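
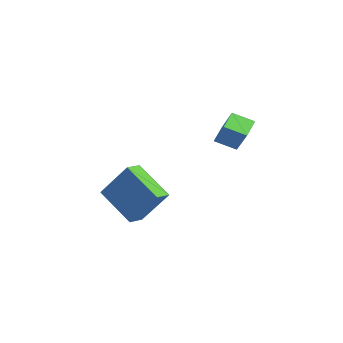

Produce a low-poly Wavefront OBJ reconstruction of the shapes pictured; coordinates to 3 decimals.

v 0.443 -0.705 -3.69
v -0.968 -1.703 -2.395
v 1.26 0.31 -2.018
v -0.151 -0.688 -0.723
v 0.991 -1.332 -3.577
v -0.42 -2.33 -2.282
v 1.808 -0.317 -1.905
v 0.397 -1.315 -0.61
v 3.429 1.707 1.704
v 2.708 2.218 2.212
v 3.749 2.586 1.273
v 3.028 3.098 1.781
v 4.312 1.902 2.759
v 3.591 2.414 3.267
v 4.632 2.782 2.328
v 3.911 3.293 2.836
f 2 4 1
f 5 2 1
f 1 4 3
f 3 5 1
f 2 8 4
f 6 2 5
f 6 8 2
f 4 8 3
f 7 5 3
f 3 8 7
f 7 6 5
f 8 6 7
f 10 12 9
f 13 10 9
f 9 12 11
f 11 13 9
f 10 16 12
f 14 10 13
f 14 16 10
f 12 16 11
f 15 13 11
f 11 16 15
f 15 14 13
f 16 14 15



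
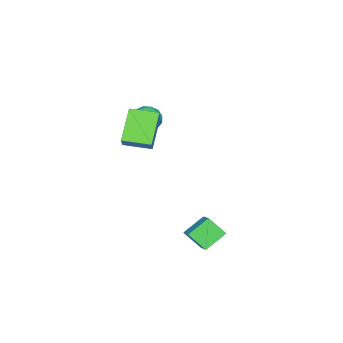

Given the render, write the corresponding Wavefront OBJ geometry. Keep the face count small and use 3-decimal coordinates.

v -4.028 -2.209 -0.303
v -3.477 -2.066 0.316
v -4.303 -3.434 0.224
v -3.752 -3.291 0.843
v -4.471 -2.855 0.81
v -4.301 -2.098 0.485
v -3.479 -3.402 0.055
v -3.309 -2.645 -0.27
v -3.138 -2.803 0.538
v -3.751 -2.465 1.005
v -4.029 -3.035 -0.465
v -4.642 -2.697 0.002
v -3.729 -2.03 -0.04
v -4.051 -3.47 0.58
v -4.474 -3.214 0.56
v -4.15 -3.13 0.924
v -4.213 -2.049 0.059
v -3.889 -1.965 0.424
v -4.473 -2.428 0.714
v -3.891 -3.535 0.116
v -3.567 -3.451 0.481
v -3.63 -2.37 -0.384
v -3.306 -2.286 -0.02
v -3.307 -3.072 -0.174
v -3.206 -2.379 0.455
v -3.367 -3.099 0.764
v -3.207 -3.165 0.301
v -3.107 -2.72 0.11
v -3.566 -2.181 0.729
v -3.727 -2.901 1.039
v -4.15 -2.644 1.019
v -4.05 -2.199 0.828
v -3.366 -2.614 0.859
v -4.053 -2.599 -0.499
v -4.214 -3.319 -0.189
v -3.73 -3.301 -0.288
v -3.63 -2.856 -0.479
v -4.413 -2.401 -0.224
v -4.574 -3.121 0.085
v -4.673 -2.78 0.43
v -4.573 -2.335 0.239
v -4.414 -2.886 -0.319
v 0.842 2.334 -3.327
v -0.174 2.812 -2.632
v 0.706 3.214 -4.131
v -0.309 3.692 -3.436
v 1.709 3.128 -2.604
v 0.694 3.606 -1.909
v 1.574 4.008 -3.408
v 0.558 4.486 -2.713
v -1.911 -2.399 1.855
v -1.248 -2.02 2.66
v -2.489 -1.056 1.7
v -1.825 -0.677 2.505
v -0.535 -1.963 0.515
v 0.129 -1.584 1.32
v -1.112 -0.62 0.36
v -0.449 -0.241 1.165
f 1 38 17
f 38 12 41
f 17 41 6
f 38 41 17
f 1 17 13
f 17 6 18
f 13 18 2
f 17 18 13
f 1 13 22
f 13 2 23
f 22 23 8
f 13 23 22
f 1 22 34
f 22 8 37
f 34 37 11
f 22 37 34
f 1 34 38
f 34 11 42
f 38 42 12
f 34 42 38
f 2 18 29
f 18 6 32
f 29 32 10
f 18 32 29
f 6 41 19
f 41 12 40
f 19 40 5
f 41 40 19
f 12 42 39
f 42 11 35
f 39 35 3
f 42 35 39
f 11 37 36
f 37 8 24
f 36 24 7
f 37 24 36
f 8 23 28
f 23 2 25
f 28 25 9
f 23 25 28
f 4 30 16
f 30 10 31
f 16 31 5
f 30 31 16
f 4 16 14
f 16 5 15
f 14 15 3
f 16 15 14
f 4 14 21
f 14 3 20
f 21 20 7
f 14 20 21
f 4 21 26
f 21 7 27
f 26 27 9
f 21 27 26
f 4 26 30
f 26 9 33
f 30 33 10
f 26 33 30
f 5 31 19
f 31 10 32
f 19 32 6
f 31 32 19
f 3 15 39
f 15 5 40
f 39 40 12
f 15 40 39
f 7 20 36
f 20 3 35
f 36 35 11
f 20 35 36
f 9 27 28
f 27 7 24
f 28 24 8
f 27 24 28
f 10 33 29
f 33 9 25
f 29 25 2
f 33 25 29
f 44 46 43
f 47 44 43
f 43 46 45
f 45 47 43
f 44 50 46
f 48 44 47
f 48 50 44
f 46 50 45
f 49 47 45
f 45 50 49
f 49 48 47
f 50 48 49
f 52 54 51
f 55 52 51
f 51 54 53
f 53 55 51
f 52 58 54
f 56 52 55
f 56 58 52
f 54 58 53
f 57 55 53
f 53 58 57
f 57 56 55
f 58 56 57



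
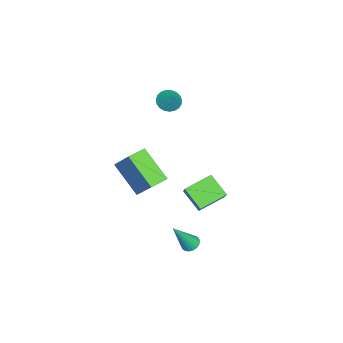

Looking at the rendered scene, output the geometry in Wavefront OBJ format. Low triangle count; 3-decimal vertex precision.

v 3.613 2.272 -4.614
v 4.09 2.311 -4.792
v 4.287 1.528 -2.966
v 4.063 2.498 -4.696
v 3.958 2.646 -4.586
v 3.794 2.73 -4.482
v 3.598 2.734 -4.4
v 3.405 2.659 -4.355
v 3.248 2.516 -4.355
v 3.154 2.332 -4.4
v 3.14 2.136 -4.482
v 3.207 1.965 -4.587
v 3.344 1.846 -4.696
v 3.528 1.801 -4.792
v 3.727 1.838 -4.857
v 3.906 1.949 -4.879
v 4.034 2.116 -4.856
v 0.837 -0.176 -2.942
v -0.091 -1.506 -1.562
v 1.673 0.745 -1.493
v 0.745 -0.585 -0.112
v 1.655 -0.815 -3.008
v 0.727 -2.145 -1.627
v 2.491 0.106 -1.558
v 1.563 -1.224 -0.178
v 2.047 3.675 -2.096
v 1.387 2.781 -1.279
v 2.747 3.886 -1.301
v 2.087 2.991 -0.483
v 2.953 2.549 -2.597
v 2.293 1.654 -1.779
v 3.653 2.759 -1.801
v 2.993 1.865 -0.984
v -3.541 -0.208 0.349
v -3.143 -0.771 0.313
v -2.879 0.208 1.191
v -3.015 -0.595 0.126
v -2.978 -0.352 -0.023
v -3.038 -0.085 -0.108
v -3.186 0.161 -0.113
v -3.395 0.343 -0.039
v -3.629 0.43 0.102
v -3.848 0.406 0.286
v -4.014 0.276 0.48
v -4.098 0.063 0.652
v -4.086 -0.198 0.772
v -3.98 -0.46 0.818
v -3.798 -0.679 0.783
v -3.571 -0.817 0.673
v -3.339 -0.849 0.507
f 2 1 4
f 2 4 3
f 4 1 5
f 4 5 3
f 5 1 6
f 5 6 3
f 6 1 7
f 6 7 3
f 7 1 8
f 7 8 3
f 8 1 9
f 8 9 3
f 9 1 10
f 9 10 3
f 10 1 11
f 10 11 3
f 11 1 12
f 11 12 3
f 12 1 13
f 12 13 3
f 13 1 14
f 13 14 3
f 14 1 15
f 14 15 3
f 15 1 16
f 15 16 3
f 16 1 17
f 16 17 3
f 17 1 2
f 17 2 3
f 19 21 18
f 22 19 18
f 18 21 20
f 20 22 18
f 19 25 21
f 23 19 22
f 23 25 19
f 21 25 20
f 24 22 20
f 20 25 24
f 24 23 22
f 25 23 24
f 27 29 26
f 30 27 26
f 26 29 28
f 28 30 26
f 27 33 29
f 31 27 30
f 31 33 27
f 29 33 28
f 32 30 28
f 28 33 32
f 32 31 30
f 33 31 32
f 35 34 37
f 35 37 36
f 37 34 38
f 37 38 36
f 38 34 39
f 38 39 36
f 39 34 40
f 39 40 36
f 40 34 41
f 40 41 36
f 41 34 42
f 41 42 36
f 42 34 43
f 42 43 36
f 43 34 44
f 43 44 36
f 44 34 45
f 44 45 36
f 45 34 46
f 45 46 36
f 46 34 47
f 46 47 36
f 47 34 48
f 47 48 36
f 48 34 49
f 48 49 36
f 49 34 50
f 49 50 36
f 50 34 35
f 50 35 36



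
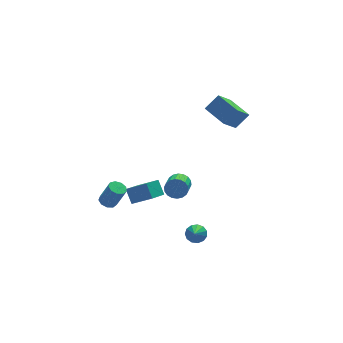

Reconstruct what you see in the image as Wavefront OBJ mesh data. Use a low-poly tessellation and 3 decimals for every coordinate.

v 0.381 -1.246 0.261
v 0.618 -1.579 -0.245
v 0.096 -2.587 0.174
v -0.141 -2.254 0.679
v 0.827 -1.605 -0.047
v 0.305 -2.613 0.372
v 0.948 -1.56 0.212
v 0.426 -2.568 0.631
v 0.957 -1.453 0.481
v 0.434 -2.461 0.899
v 0.851 -1.305 0.706
v 0.329 -2.313 1.124
v 0.653 -1.145 0.843
v 0.13 -2.153 1.261
v 0.4 -1.005 0.864
v -0.122 -2.013 1.283
v 0.144 -0.913 0.766
v -0.378 -1.921 1.185
v -0.065 -0.887 0.568
v -0.587 -1.895 0.987
v -0.186 -0.932 0.309
v -0.708 -1.94 0.728
v -0.194 -1.039 0.041
v -0.717 -2.047 0.459
v -0.089 -1.187 -0.184
v -0.611 -2.195 0.234
v 0.11 -1.347 -0.321
v -0.413 -2.355 0.097
v 0.362 -1.487 -0.343
v -0.16 -2.495 0.076
v 3.328 0.046 3.486
v 4.132 0.139 4.302
v 2.786 1.495 3.855
v 3.59 1.587 4.671
v 4.27 0.653 2.489
v 5.074 0.745 3.305
v 3.728 2.101 2.858
v 4.532 2.194 3.674
v 1.236 -1.565 -3.951
v 1.693 -1.439 -3.567
v 0.824 -2.395 -3.189
v 1.433 -1.231 -3.48
v 1.111 -1.129 -3.543
v 0.828 -1.165 -3.735
v 0.675 -1.328 -3.996
v 0.7 -1.567 -4.243
v 0.895 -1.804 -4.396
v 1.198 -1.966 -4.409
v 1.513 -2 -4.276
v 1.74 -1.896 -4.04
v 1.807 -1.687 -3.776
v -2.908 1.133 -2.189
v -2.567 1.552 -2.196
v -2.091 1.186 -0.898
v -2.432 0.767 -0.891
v -2.89 1.654 -2.049
v -2.414 1.288 -0.751
v -3.221 1.513 -1.967
v -2.745 1.147 -0.669
v -3.406 1.194 -1.989
v -2.93 0.828 -0.691
v -3.358 0.846 -2.105
v -2.882 0.48 -0.807
v -3.099 0.633 -2.26
v -2.623 0.267 -0.962
v -2.751 0.654 -2.382
v -2.275 0.288 -1.084
v -2.476 0.898 -2.413
v -2.001 0.532 -1.115
v -2.404 1.253 -2.34
v -1.928 0.887 -1.042
v -0.219 1.579 -2.988
v -0.34 2.241 -2.195
v -1.22 2.181 -3.644
v -1.342 2.843 -2.852
v 0.802 2.557 -3.648
v 0.68 3.219 -2.856
v -0.2 3.159 -4.305
v -0.321 3.821 -3.512
f 2 1 5
f 2 5 3
f 3 5 6
f 3 6 4
f 5 1 7
f 5 7 6
f 6 7 8
f 6 8 4
f 7 1 9
f 7 9 8
f 8 9 10
f 8 10 4
f 9 1 11
f 9 11 10
f 10 11 12
f 10 12 4
f 11 1 13
f 11 13 12
f 12 13 14
f 12 14 4
f 13 1 15
f 13 15 14
f 14 15 16
f 14 16 4
f 15 1 17
f 15 17 16
f 16 17 18
f 16 18 4
f 17 1 19
f 17 19 18
f 18 19 20
f 18 20 4
f 19 1 21
f 19 21 20
f 20 21 22
f 20 22 4
f 21 1 23
f 21 23 22
f 22 23 24
f 22 24 4
f 23 1 25
f 23 25 24
f 24 25 26
f 24 26 4
f 25 1 27
f 25 27 26
f 26 27 28
f 26 28 4
f 27 1 29
f 27 29 28
f 28 29 30
f 28 30 4
f 29 1 2
f 29 2 30
f 30 2 3
f 30 3 4
f 32 34 31
f 35 32 31
f 31 34 33
f 33 35 31
f 32 38 34
f 36 32 35
f 36 38 32
f 34 38 33
f 37 35 33
f 33 38 37
f 37 36 35
f 38 36 37
f 40 39 42
f 40 42 41
f 42 39 43
f 42 43 41
f 43 39 44
f 43 44 41
f 44 39 45
f 44 45 41
f 45 39 46
f 45 46 41
f 46 39 47
f 46 47 41
f 47 39 48
f 47 48 41
f 48 39 49
f 48 49 41
f 49 39 50
f 49 50 41
f 50 39 51
f 50 51 41
f 51 39 40
f 51 40 41
f 53 52 56
f 53 56 54
f 54 56 57
f 54 57 55
f 56 52 58
f 56 58 57
f 57 58 59
f 57 59 55
f 58 52 60
f 58 60 59
f 59 60 61
f 59 61 55
f 60 52 62
f 60 62 61
f 61 62 63
f 61 63 55
f 62 52 64
f 62 64 63
f 63 64 65
f 63 65 55
f 64 52 66
f 64 66 65
f 65 66 67
f 65 67 55
f 66 52 68
f 66 68 67
f 67 68 69
f 67 69 55
f 68 52 70
f 68 70 69
f 69 70 71
f 69 71 55
f 70 52 53
f 70 53 71
f 71 53 54
f 71 54 55
f 73 75 72
f 76 73 72
f 72 75 74
f 74 76 72
f 73 79 75
f 77 73 76
f 77 79 73
f 75 79 74
f 78 76 74
f 74 79 78
f 78 77 76
f 79 77 78



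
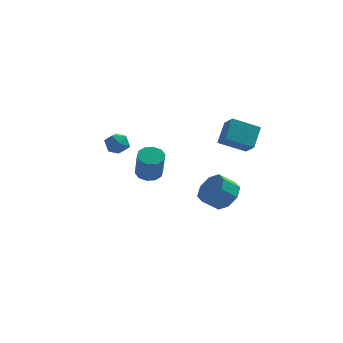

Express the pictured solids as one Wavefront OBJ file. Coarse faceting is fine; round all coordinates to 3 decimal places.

v -1.364 -2.834 1.198
v -0.749 -2.659 1.202
v -0.56 -3.35 2.565
v -1.176 -3.526 2.562
v -0.959 -2.372 1.377
v -0.77 -3.064 2.74
v -1.324 -2.262 1.483
v -1.135 -2.954 2.846
v -1.704 -2.371 1.48
v -1.515 -3.062 2.844
v -1.955 -2.657 1.37
v -1.766 -3.348 2.733
v -1.98 -3.01 1.195
v -1.791 -3.701 2.558
v -1.77 -3.296 1.02
v -1.581 -3.988 2.383
v -1.405 -3.406 0.914
v -1.216 -4.098 2.277
v -1.025 -3.298 0.916
v -0.836 -3.989 2.28
v -0.774 -3.012 1.027
v -0.585 -3.703 2.39
v 2.643 2.753 0.21
v 1.293 2.481 0.853
v 2.898 3.705 1.147
v 1.548 3.432 1.791
v 3.072 2.048 0.809
v 1.722 1.775 1.453
v 3.327 2.999 1.747
v 1.977 2.727 2.39
v 1.958 -0.114 -1.468
v 2.586 -0.223 -0.818
v 1.85 -0.555 -0.163
v 1.222 -0.446 -0.812
v 2.304 0.414 -0.812
v 1.568 0.082 -0.157
v 1.819 0.742 -1.19
v 1.083 0.409 -0.535
v 1.416 0.568 -1.731
v 0.68 0.236 -1.075
v 1.33 -0.005 -2.117
v 0.594 -0.337 -1.462
v 1.612 -0.642 -2.123
v 0.876 -0.974 -1.468
v 2.097 -0.969 -1.745
v 1.361 -1.302 -1.09
v 2.5 -0.796 -1.205
v 1.764 -1.128 -0.549
v -3.75 2.837 0.427
v -3.275 2.454 0.073
v -3.745 2.066 1.267
v -3.27 1.683 0.913
v -3.087 2.306 1.188
v -3.09 2.782 0.669
v -3.93 1.738 0.671
v -3.933 2.214 0.152
v -3.386 1.775 0.224
v -2.866 2.126 0.544
v -4.154 2.394 0.796
v -3.634 2.745 1.116
f 2 1 5
f 2 5 3
f 3 5 6
f 3 6 4
f 5 1 7
f 5 7 6
f 6 7 8
f 6 8 4
f 7 1 9
f 7 9 8
f 8 9 10
f 8 10 4
f 9 1 11
f 9 11 10
f 10 11 12
f 10 12 4
f 11 1 13
f 11 13 12
f 12 13 14
f 12 14 4
f 13 1 15
f 13 15 14
f 14 15 16
f 14 16 4
f 15 1 17
f 15 17 16
f 16 17 18
f 16 18 4
f 17 1 19
f 17 19 18
f 18 19 20
f 18 20 4
f 19 1 21
f 19 21 20
f 20 21 22
f 20 22 4
f 21 1 2
f 21 2 22
f 22 2 3
f 22 3 4
f 24 26 23
f 27 24 23
f 23 26 25
f 25 27 23
f 24 30 26
f 28 24 27
f 28 30 24
f 26 30 25
f 29 27 25
f 25 30 29
f 29 28 27
f 30 28 29
f 32 31 35
f 32 35 33
f 33 35 36
f 33 36 34
f 35 31 37
f 35 37 36
f 36 37 38
f 36 38 34
f 37 31 39
f 37 39 38
f 38 39 40
f 38 40 34
f 39 31 41
f 39 41 40
f 40 41 42
f 40 42 34
f 41 31 43
f 41 43 42
f 42 43 44
f 42 44 34
f 43 31 45
f 43 45 44
f 44 45 46
f 44 46 34
f 45 31 47
f 45 47 46
f 46 47 48
f 46 48 34
f 47 31 32
f 47 32 48
f 48 32 33
f 48 33 34
f 49 60 54
f 49 54 50
f 49 50 56
f 49 56 59
f 49 59 60
f 50 54 58
f 54 60 53
f 60 59 51
f 59 56 55
f 56 50 57
f 52 58 53
f 52 53 51
f 52 51 55
f 52 55 57
f 52 57 58
f 53 58 54
f 51 53 60
f 55 51 59
f 57 55 56
f 58 57 50



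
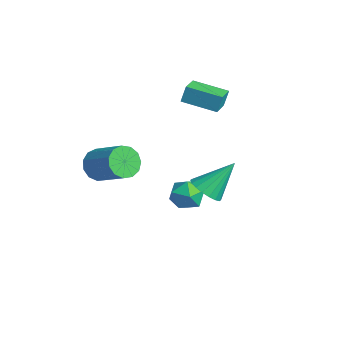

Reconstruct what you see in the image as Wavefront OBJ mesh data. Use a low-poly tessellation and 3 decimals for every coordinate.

v -0.821 -1.386 -0.217
v -0.31 -1.659 -0.839
v 1.153 -1.048 0.096
v 0.641 -0.774 0.717
v -0.428 -1.208 -0.949
v 1.035 -0.597 -0.015
v -0.67 -0.814 -0.828
v 0.792 -0.202 0.107
v -0.961 -0.601 -0.512
v 0.502 0.01 0.423
v -1.207 -0.637 -0.103
v 0.255 -0.026 0.832
v -1.331 -0.911 0.27
v 0.132 -0.3 1.205
v -1.293 -1.336 0.488
v 0.17 -0.724 1.423
v -1.105 -1.776 0.482
v 0.357 -1.165 1.417
v -0.827 -2.093 0.254
v 0.635 -1.482 1.189
v -0.547 -2.185 -0.123
v 0.915 -1.574 0.811
v -0.355 -2.023 -0.531
v 1.108 -1.412 0.404
v 1.121 2.654 -1.699
v 1.413 2.286 -2.447
v 0.027 1.734 -1.673
v 0.319 1.366 -2.421
v 0.777 1.267 -1.672
v 1.453 1.836 -1.688
v -0.013 2.184 -2.432
v 0.663 2.753 -2.448
v 0.712 1.996 -2.9
v 1.2 1.429 -2.43
v 0.24 2.591 -1.69
v 0.728 2.024 -1.22
v -2.353 3.368 2.129
v -2.38 3.626 2.97
v -1.254 4.593 1.788
v -1.281 4.851 2.629
v -1.499 2.669 2.371
v -1.526 2.927 3.212
v -0.4 3.894 2.03
v -0.427 4.152 2.871
v 3.861 1.484 0.41
v 4.452 1.06 0.766
v 3.939 2.736 1.77
v 4.633 1.284 0.549
v 4.661 1.548 0.305
v 4.531 1.799 0.082
v 4.268 1.988 -0.077
v 3.924 2.077 -0.139
v 3.568 2.048 -0.092
v 3.269 1.908 0.054
v 3.088 1.684 0.271
v 3.06 1.42 0.515
v 3.191 1.169 0.738
v 3.454 0.981 0.897
v 3.797 0.892 0.959
v 4.154 0.92 0.912
f 2 1 5
f 2 5 3
f 3 5 6
f 3 6 4
f 5 1 7
f 5 7 6
f 6 7 8
f 6 8 4
f 7 1 9
f 7 9 8
f 8 9 10
f 8 10 4
f 9 1 11
f 9 11 10
f 10 11 12
f 10 12 4
f 11 1 13
f 11 13 12
f 12 13 14
f 12 14 4
f 13 1 15
f 13 15 14
f 14 15 16
f 14 16 4
f 15 1 17
f 15 17 16
f 16 17 18
f 16 18 4
f 17 1 19
f 17 19 18
f 18 19 20
f 18 20 4
f 19 1 21
f 19 21 20
f 20 21 22
f 20 22 4
f 21 1 23
f 21 23 22
f 22 23 24
f 22 24 4
f 23 1 2
f 23 2 24
f 24 2 3
f 24 3 4
f 25 36 30
f 25 30 26
f 25 26 32
f 25 32 35
f 25 35 36
f 26 30 34
f 30 36 29
f 36 35 27
f 35 32 31
f 32 26 33
f 28 34 29
f 28 29 27
f 28 27 31
f 28 31 33
f 28 33 34
f 29 34 30
f 27 29 36
f 31 27 35
f 33 31 32
f 34 33 26
f 38 40 37
f 41 38 37
f 37 40 39
f 39 41 37
f 38 44 40
f 42 38 41
f 42 44 38
f 40 44 39
f 43 41 39
f 39 44 43
f 43 42 41
f 44 42 43
f 46 45 48
f 46 48 47
f 48 45 49
f 48 49 47
f 49 45 50
f 49 50 47
f 50 45 51
f 50 51 47
f 51 45 52
f 51 52 47
f 52 45 53
f 52 53 47
f 53 45 54
f 53 54 47
f 54 45 55
f 54 55 47
f 55 45 56
f 55 56 47
f 56 45 57
f 56 57 47
f 57 45 58
f 57 58 47
f 58 45 59
f 58 59 47
f 59 45 60
f 59 60 47
f 60 45 46
f 60 46 47



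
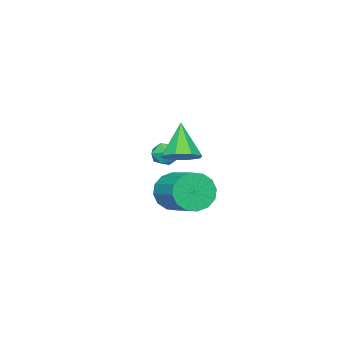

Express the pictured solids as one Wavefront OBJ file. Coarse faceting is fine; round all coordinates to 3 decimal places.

v -2.746 -0.711 -0.208
v -2.343 -0.976 0.246
v -3.217 -1.664 -0.346
v -2.814 -1.929 0.108
v -3.279 -1.495 0.292
v -2.988 -0.906 0.377
v -2.572 -1.734 -0.477
v -2.281 -1.145 -0.392
v -2.235 -1.608 0.079
v -2.672 -1.461 0.554
v -2.888 -1.179 -0.654
v -3.325 -1.032 -0.179
v -1.802 0.092 0.381
v -1.084 0.266 0.803
v -2.578 -0.432 1.919
v -1.486 0.777 0.774
v -2.073 0.886 0.515
v -2.501 0.531 0.178
v -2.519 -0.082 -0.04
v -2.117 -0.593 -0.011
v -1.53 -0.703 0.248
v -1.103 -0.347 0.585
v 1.593 2.012 0.064
v 2.144 1.997 -0.673
v 2.837 3.293 -0.181
v 2.287 3.308 0.556
v 1.764 2.251 -0.808
v 2.458 3.547 -0.316
v 1.339 2.441 -0.709
v 2.032 3.737 -0.217
v 0.982 2.516 -0.403
v 1.675 3.812 0.089
v 0.788 2.456 0.028
v 1.482 3.752 0.52
v 0.811 2.277 0.469
v 1.504 3.573 0.961
v 1.043 2.027 0.801
v 1.736 3.323 1.293
v 1.422 1.773 0.936
v 2.116 3.069 1.428
v 1.848 1.583 0.837
v 2.541 2.879 1.329
v 2.205 1.508 0.531
v 2.898 2.804 1.023
v 2.398 1.568 0.1
v 3.092 2.864 0.592
v 2.376 1.747 -0.341
v 3.069 3.043 0.151
f 1 12 6
f 1 6 2
f 1 2 8
f 1 8 11
f 1 11 12
f 2 6 10
f 6 12 5
f 12 11 3
f 11 8 7
f 8 2 9
f 4 10 5
f 4 5 3
f 4 3 7
f 4 7 9
f 4 9 10
f 5 10 6
f 3 5 12
f 7 3 11
f 9 7 8
f 10 9 2
f 14 13 16
f 14 16 15
f 16 13 17
f 16 17 15
f 17 13 18
f 17 18 15
f 18 13 19
f 18 19 15
f 19 13 20
f 19 20 15
f 20 13 21
f 20 21 15
f 21 13 22
f 21 22 15
f 22 13 14
f 22 14 15
f 24 23 27
f 24 27 25
f 25 27 28
f 25 28 26
f 27 23 29
f 27 29 28
f 28 29 30
f 28 30 26
f 29 23 31
f 29 31 30
f 30 31 32
f 30 32 26
f 31 23 33
f 31 33 32
f 32 33 34
f 32 34 26
f 33 23 35
f 33 35 34
f 34 35 36
f 34 36 26
f 35 23 37
f 35 37 36
f 36 37 38
f 36 38 26
f 37 23 39
f 37 39 38
f 38 39 40
f 38 40 26
f 39 23 41
f 39 41 40
f 40 41 42
f 40 42 26
f 41 23 43
f 41 43 42
f 42 43 44
f 42 44 26
f 43 23 45
f 43 45 44
f 44 45 46
f 44 46 26
f 45 23 47
f 45 47 46
f 46 47 48
f 46 48 26
f 47 23 24
f 47 24 48
f 48 24 25
f 48 25 26



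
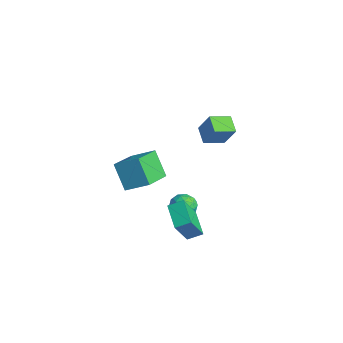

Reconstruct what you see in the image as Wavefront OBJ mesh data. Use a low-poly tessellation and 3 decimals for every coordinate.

v -2.033 -5.383 -0.17
v -1.132 -4.337 0.578
v -3.313 -3.77 -0.885
v -2.412 -2.724 -0.137
v -0.988 -5.216 -1.663
v -0.087 -4.17 -0.915
v -2.268 -3.603 -2.378
v -1.367 -2.557 -1.63
v 1.953 -3.353 -2.451
v 2.388 -4.293 -0.823
v 2.259 -2.559 -2.075
v 2.695 -3.499 -0.446
v 3.465 -3.661 -3.034
v 3.901 -4.601 -1.405
v 3.772 -2.867 -2.657
v 4.207 -3.807 -1.029
v 0.123 -1.447 -3.112
v 0.825 -1.909 -3.08
v -0.605 -2.571 -3.36
v 0.097 -3.033 -3.328
v -0.204 -2.677 -2.628
v 0.246 -1.982 -2.475
v -0.026 -2.498 -3.965
v 0.424 -1.803 -3.812
v 0.733 -2.559 -3.607
v 0.623 -2.669 -2.781
v -0.403 -1.811 -3.659
v -0.513 -1.921 -2.833
v 0.538 -1.58 -3.075
v -0.318 -2.9 -3.365
v -0.495 -2.691 -2.954
v -0.082 -2.962 -2.935
v 0.197 -1.623 -2.719
v 0.61 -1.894 -2.7
v 0.005 -2.345 -2.434
v -0.39 -2.586 -3.74
v 0.023 -2.857 -3.721
v 0.302 -1.518 -3.505
v 0.715 -1.789 -3.486
v 0.215 -2.135 -4.006
v 0.897 -2.233 -3.366
v 0.469 -2.893 -3.511
v 0.397 -2.579 -3.886
v 0.661 -2.171 -3.796
v 0.832 -2.298 -2.88
v 0.404 -2.958 -3.025
v 0.227 -2.749 -2.614
v 0.491 -2.341 -2.524
v 0.778 -2.679 -3.19
v -0.184 -1.522 -3.415
v -0.612 -2.182 -3.56
v -0.271 -2.139 -3.916
v -0.007 -1.731 -3.826
v -0.249 -1.587 -2.929
v -0.677 -2.247 -3.074
v -0.441 -2.309 -2.644
v -0.177 -1.901 -2.554
v -0.558 -1.801 -3.25
v 1.989 -2.004 3.198
v 1.013 -1.812 3.691
v 2.063 -0.789 2.871
v 1.087 -0.597 3.364
v 2.693 -1.703 4.476
v 1.717 -1.511 4.969
v 2.767 -0.488 4.149
v 1.791 -0.296 4.642
f 2 4 1
f 5 2 1
f 1 4 3
f 3 5 1
f 2 8 4
f 6 2 5
f 6 8 2
f 4 8 3
f 7 5 3
f 3 8 7
f 7 6 5
f 8 6 7
f 10 12 9
f 13 10 9
f 9 12 11
f 11 13 9
f 10 16 12
f 14 10 13
f 14 16 10
f 12 16 11
f 15 13 11
f 11 16 15
f 15 14 13
f 16 14 15
f 17 54 33
f 54 28 57
f 33 57 22
f 54 57 33
f 17 33 29
f 33 22 34
f 29 34 18
f 33 34 29
f 17 29 38
f 29 18 39
f 38 39 24
f 29 39 38
f 17 38 50
f 38 24 53
f 50 53 27
f 38 53 50
f 17 50 54
f 50 27 58
f 54 58 28
f 50 58 54
f 18 34 45
f 34 22 48
f 45 48 26
f 34 48 45
f 22 57 35
f 57 28 56
f 35 56 21
f 57 56 35
f 28 58 55
f 58 27 51
f 55 51 19
f 58 51 55
f 27 53 52
f 53 24 40
f 52 40 23
f 53 40 52
f 24 39 44
f 39 18 41
f 44 41 25
f 39 41 44
f 20 46 32
f 46 26 47
f 32 47 21
f 46 47 32
f 20 32 30
f 32 21 31
f 30 31 19
f 32 31 30
f 20 30 37
f 30 19 36
f 37 36 23
f 30 36 37
f 20 37 42
f 37 23 43
f 42 43 25
f 37 43 42
f 20 42 46
f 42 25 49
f 46 49 26
f 42 49 46
f 21 47 35
f 47 26 48
f 35 48 22
f 47 48 35
f 19 31 55
f 31 21 56
f 55 56 28
f 31 56 55
f 23 36 52
f 36 19 51
f 52 51 27
f 36 51 52
f 25 43 44
f 43 23 40
f 44 40 24
f 43 40 44
f 26 49 45
f 49 25 41
f 45 41 18
f 49 41 45
f 60 62 59
f 63 60 59
f 59 62 61
f 61 63 59
f 60 66 62
f 64 60 63
f 64 66 60
f 62 66 61
f 65 63 61
f 61 66 65
f 65 64 63
f 66 64 65



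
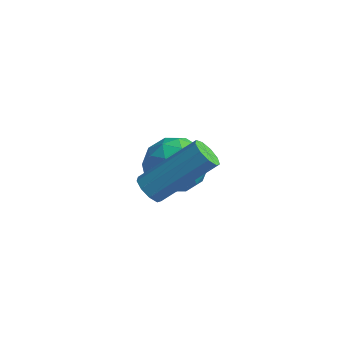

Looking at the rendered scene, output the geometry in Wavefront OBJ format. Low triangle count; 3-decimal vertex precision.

v -3.075 -0.213 -3.332
v -2.517 -1.067 -3.036
v -4.403 -0.753 -2.384
v -3.845 -1.607 -2.088
v -3.564 -0.643 -1.742
v -2.744 -0.31 -2.328
v -4.176 -1.51 -3.092
v -3.356 -1.177 -3.678
v -3.198 -1.869 -2.888
v -2.819 -1.333 -2.053
v -4.101 -0.487 -3.367
v -3.722 0.049 -2.532
v -2.68 -0.593 -3.267
v -4.24 -1.227 -2.153
v -4.075 -0.661 -1.949
v -3.747 -1.162 -1.775
v -2.813 -0.148 -2.851
v -2.485 -0.649 -2.677
v -3.1 -0.4 -1.916
v -4.435 -1.171 -2.743
v -4.107 -1.672 -2.569
v -3.173 -0.658 -3.645
v -2.845 -1.159 -3.471
v -3.82 -1.42 -3.504
v -2.752 -1.566 -3.007
v -3.532 -1.883 -2.449
v -3.727 -1.827 -3.04
v -3.245 -1.631 -3.384
v -2.529 -1.251 -2.516
v -3.31 -1.568 -1.959
v -3.145 -1.001 -1.755
v -2.662 -0.805 -2.099
v -2.929 -1.722 -2.429
v -3.61 -0.252 -3.461
v -4.391 -0.569 -2.904
v -4.258 -1.015 -3.321
v -3.775 -0.819 -3.665
v -3.388 0.063 -2.971
v -4.168 -0.254 -2.413
v -3.675 -0.189 -2.036
v -3.193 0.007 -2.38
v -3.991 -0.098 -2.991
v -1.559 -4.302 -0.729
v -1.106 -4.481 -0.912
v -0.069 -3.238 0.425
v -0.521 -3.058 0.609
v -1.209 -4.196 -1.098
v -0.172 -2.952 0.239
v -1.474 -3.96 -1.112
v -0.437 -2.717 0.226
v -1.78 -3.884 -0.945
v -0.743 -2.641 0.392
v -1.981 -4.003 -0.678
v -0.944 -2.76 0.659
v -1.985 -4.262 -0.434
v -0.948 -3.019 0.903
v -1.789 -4.54 -0.328
v -0.752 -3.296 1.009
v -1.486 -4.706 -0.41
v -0.448 -3.462 0.928
v -1.216 -4.683 -0.64
v -0.179 -3.439 0.697
f 1 38 17
f 38 12 41
f 17 41 6
f 38 41 17
f 1 17 13
f 17 6 18
f 13 18 2
f 17 18 13
f 1 13 22
f 13 2 23
f 22 23 8
f 13 23 22
f 1 22 34
f 22 8 37
f 34 37 11
f 22 37 34
f 1 34 38
f 34 11 42
f 38 42 12
f 34 42 38
f 2 18 29
f 18 6 32
f 29 32 10
f 18 32 29
f 6 41 19
f 41 12 40
f 19 40 5
f 41 40 19
f 12 42 39
f 42 11 35
f 39 35 3
f 42 35 39
f 11 37 36
f 37 8 24
f 36 24 7
f 37 24 36
f 8 23 28
f 23 2 25
f 28 25 9
f 23 25 28
f 4 30 16
f 30 10 31
f 16 31 5
f 30 31 16
f 4 16 14
f 16 5 15
f 14 15 3
f 16 15 14
f 4 14 21
f 14 3 20
f 21 20 7
f 14 20 21
f 4 21 26
f 21 7 27
f 26 27 9
f 21 27 26
f 4 26 30
f 26 9 33
f 30 33 10
f 26 33 30
f 5 31 19
f 31 10 32
f 19 32 6
f 31 32 19
f 3 15 39
f 15 5 40
f 39 40 12
f 15 40 39
f 7 20 36
f 20 3 35
f 36 35 11
f 20 35 36
f 9 27 28
f 27 7 24
f 28 24 8
f 27 24 28
f 10 33 29
f 33 9 25
f 29 25 2
f 33 25 29
f 44 43 47
f 44 47 45
f 45 47 48
f 45 48 46
f 47 43 49
f 47 49 48
f 48 49 50
f 48 50 46
f 49 43 51
f 49 51 50
f 50 51 52
f 50 52 46
f 51 43 53
f 51 53 52
f 52 53 54
f 52 54 46
f 53 43 55
f 53 55 54
f 54 55 56
f 54 56 46
f 55 43 57
f 55 57 56
f 56 57 58
f 56 58 46
f 57 43 59
f 57 59 58
f 58 59 60
f 58 60 46
f 59 43 61
f 59 61 60
f 60 61 62
f 60 62 46
f 61 43 44
f 61 44 62
f 62 44 45
f 62 45 46



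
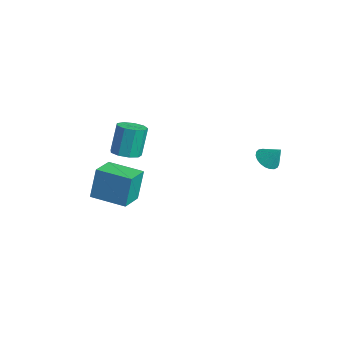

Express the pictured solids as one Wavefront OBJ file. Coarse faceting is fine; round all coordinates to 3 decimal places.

v -2.713 -3.625 -1.195
v -2.874 -3.177 0.562
v -1.144 -2.493 -1.34
v -1.304 -2.046 0.417
v -1.836 -4.794 -0.817
v -1.996 -4.347 0.94
v -0.266 -3.663 -0.962
v -0.427 -3.215 0.795
v -2.916 -2.184 0.848
v -2.167 -1.877 0.886
v -2.475 -1.329 2.53
v -3.224 -1.636 2.492
v -2.519 -1.495 0.693
v -2.827 -0.947 2.337
v -3.057 -1.435 0.572
v -3.365 -0.888 2.216
v -3.528 -1.726 0.581
v -3.836 -1.178 2.225
v -3.714 -2.231 0.714
v -4.021 -1.683 2.358
v -3.526 -2.714 0.91
v -3.833 -2.166 2.554
v -3.052 -2.949 1.077
v -3.36 -2.401 2.721
v -2.515 -2.826 1.137
v -2.823 -2.278 2.781
v -2.166 -2.402 1.061
v -2.474 -1.855 2.705
v 2.322 2.856 1.825
v 2.798 3.147 1.385
v 2.878 3.264 2.695
v 2.598 3.363 1.411
v 2.351 3.491 1.509
v 2.099 3.509 1.661
v 1.885 3.415 1.842
v 1.747 3.224 2.019
v 1.709 2.969 2.163
v 1.776 2.694 2.249
v 1.938 2.448 2.261
v 2.167 2.272 2.198
v 2.422 2.197 2.07
v 2.661 2.236 1.9
v 2.84 2.382 1.717
v 2.93 2.61 1.553
v 2.915 2.88 1.435
f 2 4 1
f 5 2 1
f 1 4 3
f 3 5 1
f 2 8 4
f 6 2 5
f 6 8 2
f 4 8 3
f 7 5 3
f 3 8 7
f 7 6 5
f 8 6 7
f 10 9 13
f 10 13 11
f 11 13 14
f 11 14 12
f 13 9 15
f 13 15 14
f 14 15 16
f 14 16 12
f 15 9 17
f 15 17 16
f 16 17 18
f 16 18 12
f 17 9 19
f 17 19 18
f 18 19 20
f 18 20 12
f 19 9 21
f 19 21 20
f 20 21 22
f 20 22 12
f 21 9 23
f 21 23 22
f 22 23 24
f 22 24 12
f 23 9 25
f 23 25 24
f 24 25 26
f 24 26 12
f 25 9 27
f 25 27 26
f 26 27 28
f 26 28 12
f 27 9 10
f 27 10 28
f 28 10 11
f 28 11 12
f 30 29 32
f 30 32 31
f 32 29 33
f 32 33 31
f 33 29 34
f 33 34 31
f 34 29 35
f 34 35 31
f 35 29 36
f 35 36 31
f 36 29 37
f 36 37 31
f 37 29 38
f 37 38 31
f 38 29 39
f 38 39 31
f 39 29 40
f 39 40 31
f 40 29 41
f 40 41 31
f 41 29 42
f 41 42 31
f 42 29 43
f 42 43 31
f 43 29 44
f 43 44 31
f 44 29 45
f 44 45 31
f 45 29 30
f 45 30 31



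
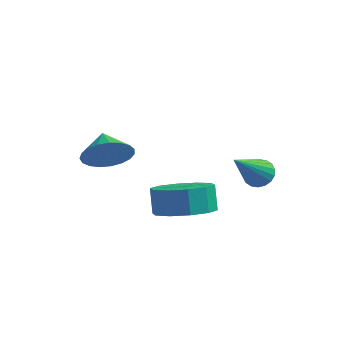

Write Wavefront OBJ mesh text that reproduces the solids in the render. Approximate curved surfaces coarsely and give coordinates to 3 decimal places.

v 1.935 -3.299 1.641
v 2.684 -2.525 1.473
v 2.434 -2.087 2.371
v 1.685 -2.861 2.539
v 2.102 -2.313 1.207
v 1.852 -1.875 2.106
v 1.456 -2.477 1.108
v 1.206 -2.04 2.006
v 0.994 -2.956 1.212
v 0.744 -2.518 2.11
v 0.89 -3.565 1.48
v 0.64 -3.128 2.378
v 1.186 -4.073 1.809
v 0.936 -3.635 2.707
v 1.768 -4.285 2.074
v 1.518 -3.847 2.973
v 2.414 -4.12 2.174
v 2.164 -3.683 3.072
v 2.876 -3.642 2.07
v 2.626 -3.204 2.968
v 2.98 -3.032 1.802
v 2.73 -2.595 2.7
v -1.043 -2.692 3.353
v -0.526 -2.779 4.134
v -1.557 -1.848 3.787
v -0.309 -2.536 3.919
v -0.218 -2.32 3.606
v -0.269 -2.168 3.249
v -0.455 -2.107 2.911
v -0.742 -2.147 2.649
v -1.081 -2.282 2.508
v -1.414 -2.487 2.514
v -1.682 -2.728 2.665
v -1.84 -2.963 2.935
v -1.86 -3.151 3.277
v -1.738 -3.26 3.632
v -1.497 -3.27 3.939
v -1.177 -3.181 4.145
v -0.833 -3.007 4.214
v 3.212 0.758 1.147
v 3.761 0.858 1.416
v 2.728 -0.638 2.653
v 3.599 1.045 1.537
v 3.359 1.175 1.581
v 3.091 1.223 1.538
v 2.846 1.178 1.418
v 2.674 1.05 1.244
v 2.609 0.864 1.051
v 2.663 0.657 0.877
v 2.826 0.47 0.756
v 3.065 0.34 0.713
v 3.334 0.293 0.755
v 3.578 0.337 0.875
v 3.75 0.465 1.049
v 3.816 0.651 1.242
f 2 1 5
f 2 5 3
f 3 5 6
f 3 6 4
f 5 1 7
f 5 7 6
f 6 7 8
f 6 8 4
f 7 1 9
f 7 9 8
f 8 9 10
f 8 10 4
f 9 1 11
f 9 11 10
f 10 11 12
f 10 12 4
f 11 1 13
f 11 13 12
f 12 13 14
f 12 14 4
f 13 1 15
f 13 15 14
f 14 15 16
f 14 16 4
f 15 1 17
f 15 17 16
f 16 17 18
f 16 18 4
f 17 1 19
f 17 19 18
f 18 19 20
f 18 20 4
f 19 1 21
f 19 21 20
f 20 21 22
f 20 22 4
f 21 1 2
f 21 2 22
f 22 2 3
f 22 3 4
f 24 23 26
f 24 26 25
f 26 23 27
f 26 27 25
f 27 23 28
f 27 28 25
f 28 23 29
f 28 29 25
f 29 23 30
f 29 30 25
f 30 23 31
f 30 31 25
f 31 23 32
f 31 32 25
f 32 23 33
f 32 33 25
f 33 23 34
f 33 34 25
f 34 23 35
f 34 35 25
f 35 23 36
f 35 36 25
f 36 23 37
f 36 37 25
f 37 23 38
f 37 38 25
f 38 23 39
f 38 39 25
f 39 23 24
f 39 24 25
f 41 40 43
f 41 43 42
f 43 40 44
f 43 44 42
f 44 40 45
f 44 45 42
f 45 40 46
f 45 46 42
f 46 40 47
f 46 47 42
f 47 40 48
f 47 48 42
f 48 40 49
f 48 49 42
f 49 40 50
f 49 50 42
f 50 40 51
f 50 51 42
f 51 40 52
f 51 52 42
f 52 40 53
f 52 53 42
f 53 40 54
f 53 54 42
f 54 40 55
f 54 55 42
f 55 40 41
f 55 41 42



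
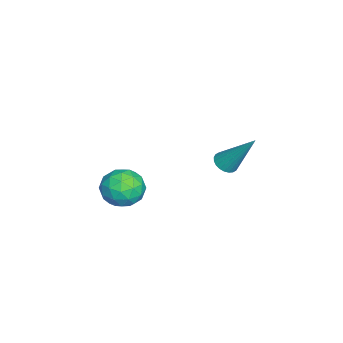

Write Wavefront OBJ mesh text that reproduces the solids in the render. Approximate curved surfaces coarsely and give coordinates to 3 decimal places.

v 3.348 3.056 1.178
v 3.675 3.379 0.875
v 3.792 4.224 2.902
v 3.486 3.479 0.855
v 3.277 3.516 0.885
v 3.078 3.482 0.959
v 2.921 3.383 1.066
v 2.828 3.235 1.19
v 2.815 3.059 1.313
v 2.883 2.883 1.415
v 3.022 2.733 1.48
v 3.21 2.632 1.5
v 3.42 2.596 1.471
v 3.618 2.63 1.397
v 3.776 2.728 1.29
v 3.868 2.877 1.165
v 3.881 3.053 1.043
v 3.813 3.229 0.941
v 0.214 -1.07 -2.196
v 1.136 -0.634 -2.218
v 0.784 -2.326 -3.102
v 1.706 -1.89 -3.124
v 1.343 -2.271 -2.25
v 0.991 -1.495 -1.691
v 0.929 -1.465 -3.629
v 0.577 -0.689 -3.07
v 1.578 -0.879 -3.104
v 1.834 -1.377 -2.252
v 0.086 -1.583 -3.068
v 0.342 -2.081 -2.216
v 0.624 -0.742 -2.128
v 1.296 -2.218 -3.192
v 1.082 -2.442 -2.679
v 1.624 -2.186 -2.692
v 0.539 -1.248 -1.817
v 1.081 -0.992 -1.831
v 1.203 -1.954 -1.849
v 0.839 -1.968 -3.489
v 1.381 -1.712 -3.503
v 0.296 -0.774 -2.628
v 0.838 -0.518 -2.641
v 0.717 -1.006 -3.471
v 1.427 -0.63 -2.662
v 1.762 -1.368 -3.194
v 1.305 -1.118 -3.491
v 1.098 -0.662 -3.162
v 1.577 -0.922 -2.161
v 1.912 -1.661 -2.693
v 1.699 -1.885 -2.179
v 1.492 -1.428 -1.85
v 1.837 -1.066 -2.681
v 0.008 -1.299 -2.627
v 0.343 -2.038 -3.159
v 0.428 -1.532 -3.47
v 0.221 -1.075 -3.141
v 0.158 -1.592 -2.126
v 0.493 -2.33 -2.658
v 0.822 -2.298 -2.158
v 0.615 -1.842 -1.829
v 0.083 -1.894 -2.639
f 2 1 4
f 2 4 3
f 4 1 5
f 4 5 3
f 5 1 6
f 5 6 3
f 6 1 7
f 6 7 3
f 7 1 8
f 7 8 3
f 8 1 9
f 8 9 3
f 9 1 10
f 9 10 3
f 10 1 11
f 10 11 3
f 11 1 12
f 11 12 3
f 12 1 13
f 12 13 3
f 13 1 14
f 13 14 3
f 14 1 15
f 14 15 3
f 15 1 16
f 15 16 3
f 16 1 17
f 16 17 3
f 17 1 18
f 17 18 3
f 18 1 2
f 18 2 3
f 19 56 35
f 56 30 59
f 35 59 24
f 56 59 35
f 19 35 31
f 35 24 36
f 31 36 20
f 35 36 31
f 19 31 40
f 31 20 41
f 40 41 26
f 31 41 40
f 19 40 52
f 40 26 55
f 52 55 29
f 40 55 52
f 19 52 56
f 52 29 60
f 56 60 30
f 52 60 56
f 20 36 47
f 36 24 50
f 47 50 28
f 36 50 47
f 24 59 37
f 59 30 58
f 37 58 23
f 59 58 37
f 30 60 57
f 60 29 53
f 57 53 21
f 60 53 57
f 29 55 54
f 55 26 42
f 54 42 25
f 55 42 54
f 26 41 46
f 41 20 43
f 46 43 27
f 41 43 46
f 22 48 34
f 48 28 49
f 34 49 23
f 48 49 34
f 22 34 32
f 34 23 33
f 32 33 21
f 34 33 32
f 22 32 39
f 32 21 38
f 39 38 25
f 32 38 39
f 22 39 44
f 39 25 45
f 44 45 27
f 39 45 44
f 22 44 48
f 44 27 51
f 48 51 28
f 44 51 48
f 23 49 37
f 49 28 50
f 37 50 24
f 49 50 37
f 21 33 57
f 33 23 58
f 57 58 30
f 33 58 57
f 25 38 54
f 38 21 53
f 54 53 29
f 38 53 54
f 27 45 46
f 45 25 42
f 46 42 26
f 45 42 46
f 28 51 47
f 51 27 43
f 47 43 20
f 51 43 47



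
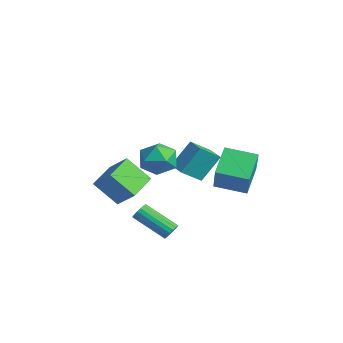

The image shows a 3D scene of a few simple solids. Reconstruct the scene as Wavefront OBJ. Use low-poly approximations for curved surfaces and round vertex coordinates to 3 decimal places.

v 2.031 -0.37 -2.233
v 2.288 -0.257 -1.771
v 0.765 -1.317 -0.665
v 0.509 -1.43 -1.127
v 2.126 -0.057 -1.803
v 0.604 -1.118 -0.697
v 1.943 0.07 -1.933
v 0.42 -0.99 -0.827
v 1.78 0.097 -2.132
v 0.257 -0.963 -1.026
v 1.674 0.017 -2.354
v 0.152 -1.043 -1.248
v 1.651 -0.152 -2.548
v 0.128 -1.212 -1.442
v 1.714 -0.37 -2.67
v 0.192 -1.431 -1.564
v 1.85 -0.589 -2.692
v 0.328 -1.649 -1.586
v 2.028 -0.757 -2.609
v 0.506 -1.818 -1.503
v 2.206 -0.837 -2.44
v 0.684 -1.897 -1.334
v 2.345 -0.809 -2.223
v 0.822 -1.87 -1.117
v 2.411 -0.681 -2.009
v 0.889 -1.742 -0.903
v 2.391 -0.482 -1.846
v 0.868 -1.542 -0.74
v 1.697 0.07 3.52
v 2.347 -0.828 3.274
v 0.313 -0.672 2.566
v 0.963 -1.57 2.32
v 0.605 -1.402 3.385
v 1.461 -0.944 3.974
v 1.199 -0.556 1.866
v 2.055 -0.098 2.455
v 2.04 -1.215 2.252
v 1.672 -1.738 3.191
v 0.988 0.238 2.649
v 0.62 -0.285 3.588
v -1.728 2.924 -0.688
v -1.769 1.699 0.277
v -1.721 4.087 0.789
v -1.761 2.862 1.754
v -0.619 2.898 -0.674
v -0.659 1.673 0.291
v -0.611 4.061 0.803
v -0.652 2.836 1.768
v -4.488 -1.585 -1.629
v -3.375 -1.119 -0.518
v -5.505 -0.048 -1.256
v -4.392 0.418 -0.144
v -3.528 -0.618 -2.996
v -2.415 -0.152 -1.884
v -4.545 0.919 -2.622
v -3.432 1.385 -1.511
v 1.078 2.642 -0.168
v 0.024 3.813 0.838
v 2.26 3.976 -0.482
v 1.206 5.148 0.524
v 2.134 2.112 1.556
v 1.08 3.284 2.562
v 3.316 3.447 1.242
v 2.262 4.618 2.248
f 2 1 5
f 2 5 3
f 3 5 6
f 3 6 4
f 5 1 7
f 5 7 6
f 6 7 8
f 6 8 4
f 7 1 9
f 7 9 8
f 8 9 10
f 8 10 4
f 9 1 11
f 9 11 10
f 10 11 12
f 10 12 4
f 11 1 13
f 11 13 12
f 12 13 14
f 12 14 4
f 13 1 15
f 13 15 14
f 14 15 16
f 14 16 4
f 15 1 17
f 15 17 16
f 16 17 18
f 16 18 4
f 17 1 19
f 17 19 18
f 18 19 20
f 18 20 4
f 19 1 21
f 19 21 20
f 20 21 22
f 20 22 4
f 21 1 23
f 21 23 22
f 22 23 24
f 22 24 4
f 23 1 25
f 23 25 24
f 24 25 26
f 24 26 4
f 25 1 27
f 25 27 26
f 26 27 28
f 26 28 4
f 27 1 2
f 27 2 28
f 28 2 3
f 28 3 4
f 29 40 34
f 29 34 30
f 29 30 36
f 29 36 39
f 29 39 40
f 30 34 38
f 34 40 33
f 40 39 31
f 39 36 35
f 36 30 37
f 32 38 33
f 32 33 31
f 32 31 35
f 32 35 37
f 32 37 38
f 33 38 34
f 31 33 40
f 35 31 39
f 37 35 36
f 38 37 30
f 42 44 41
f 45 42 41
f 41 44 43
f 43 45 41
f 42 48 44
f 46 42 45
f 46 48 42
f 44 48 43
f 47 45 43
f 43 48 47
f 47 46 45
f 48 46 47
f 50 52 49
f 53 50 49
f 49 52 51
f 51 53 49
f 50 56 52
f 54 50 53
f 54 56 50
f 52 56 51
f 55 53 51
f 51 56 55
f 55 54 53
f 56 54 55
f 58 60 57
f 61 58 57
f 57 60 59
f 59 61 57
f 58 64 60
f 62 58 61
f 62 64 58
f 60 64 59
f 63 61 59
f 59 64 63
f 63 62 61
f 64 62 63



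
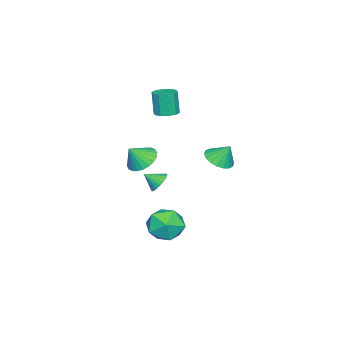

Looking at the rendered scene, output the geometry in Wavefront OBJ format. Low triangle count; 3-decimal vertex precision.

v 0.207 -1.412 0.988
v 1.02 -0.898 0.714
v 0.853 -1.888 2.012
v 0.841 -0.641 0.946
v 0.566 -0.5 1.185
v 0.237 -0.499 1.394
v -0.097 -0.636 1.541
v -0.385 -0.892 1.604
v -0.583 -1.227 1.573
v -0.66 -1.59 1.453
v -0.606 -1.927 1.263
v -0.427 -2.184 1.031
v -0.152 -2.325 0.792
v 0.177 -2.326 0.583
v 0.511 -2.188 0.436
v 0.799 -1.933 0.373
v 0.997 -1.598 0.404
v 1.074 -1.235 0.523
v -3.064 1.744 0.22
v -2.282 1.297 0.522
v -3.116 2.396 1.32
v -2.126 1.638 0.328
v -2.155 2 0.112
v -2.365 2.312 -0.083
v -2.712 2.511 -0.217
v -3.13 2.558 -0.265
v -3.534 2.444 -0.217
v -3.845 2.192 -0.083
v -4.002 1.85 0.112
v -3.972 1.488 0.328
v -3.763 1.177 0.522
v -3.415 0.977 0.657
v -2.998 0.93 0.705
v -2.593 1.044 0.657
v -1.681 -1.295 -1.76
v -0.964 -1.081 -1.819
v -1.379 -2.125 -1.12
v -1.05 -0.93 -1.583
v -1.231 -0.835 -1.375
v -1.481 -0.81 -1.224
v -1.762 -0.858 -1.156
v -2.029 -0.974 -1.179
v -2.244 -1.138 -1.291
v -2.373 -1.326 -1.474
v -2.397 -1.51 -1.701
v -2.311 -1.661 -1.937
v -2.13 -1.756 -2.145
v -1.88 -1.781 -2.296
v -1.6 -1.732 -2.364
v -1.332 -1.617 -2.341
v -1.117 -1.453 -2.229
v -0.988 -1.264 -2.046
v 0.772 1.522 -3.337
v 1.584 0.975 -4.133
v 0.056 -0.315 -2.807
v 0.868 -0.862 -3.603
v 1.293 -0.293 -2.56
v 1.736 0.842 -2.887
v -0.096 -0.182 -4.053
v 0.347 0.953 -4.38
v 1.048 -0.078 -4.575
v 1.906 -0.146 -3.653
v -0.266 0.806 -3.287
v 0.592 0.738 -2.365
v -3.255 -1.608 3.029
v -2.663 -2.052 3.037
v -2.852 -2.276 4.6
v -3.445 -1.832 4.591
v -2.521 -1.624 3.115
v -2.71 -1.848 4.678
v -2.659 -1.191 3.161
v -2.848 -1.415 4.723
v -3.025 -0.917 3.156
v -3.214 -1.14 4.718
v -3.479 -0.906 3.102
v -3.668 -1.13 4.665
v -3.848 -1.164 3.02
v -4.037 -1.388 4.583
v -3.99 -1.592 2.942
v -4.179 -1.816 4.505
v -3.852 -2.025 2.897
v -4.041 -2.249 4.459
v -3.486 -2.3 2.902
v -3.675 -2.523 4.464
v -3.032 -2.31 2.955
v -3.221 -2.534 4.518
f 2 1 4
f 2 4 3
f 4 1 5
f 4 5 3
f 5 1 6
f 5 6 3
f 6 1 7
f 6 7 3
f 7 1 8
f 7 8 3
f 8 1 9
f 8 9 3
f 9 1 10
f 9 10 3
f 10 1 11
f 10 11 3
f 11 1 12
f 11 12 3
f 12 1 13
f 12 13 3
f 13 1 14
f 13 14 3
f 14 1 15
f 14 15 3
f 15 1 16
f 15 16 3
f 16 1 17
f 16 17 3
f 17 1 18
f 17 18 3
f 18 1 2
f 18 2 3
f 20 19 22
f 20 22 21
f 22 19 23
f 22 23 21
f 23 19 24
f 23 24 21
f 24 19 25
f 24 25 21
f 25 19 26
f 25 26 21
f 26 19 27
f 26 27 21
f 27 19 28
f 27 28 21
f 28 19 29
f 28 29 21
f 29 19 30
f 29 30 21
f 30 19 31
f 30 31 21
f 31 19 32
f 31 32 21
f 32 19 33
f 32 33 21
f 33 19 34
f 33 34 21
f 34 19 20
f 34 20 21
f 36 35 38
f 36 38 37
f 38 35 39
f 38 39 37
f 39 35 40
f 39 40 37
f 40 35 41
f 40 41 37
f 41 35 42
f 41 42 37
f 42 35 43
f 42 43 37
f 43 35 44
f 43 44 37
f 44 35 45
f 44 45 37
f 45 35 46
f 45 46 37
f 46 35 47
f 46 47 37
f 47 35 48
f 47 48 37
f 48 35 49
f 48 49 37
f 49 35 50
f 49 50 37
f 50 35 51
f 50 51 37
f 51 35 52
f 51 52 37
f 52 35 36
f 52 36 37
f 53 64 58
f 53 58 54
f 53 54 60
f 53 60 63
f 53 63 64
f 54 58 62
f 58 64 57
f 64 63 55
f 63 60 59
f 60 54 61
f 56 62 57
f 56 57 55
f 56 55 59
f 56 59 61
f 56 61 62
f 57 62 58
f 55 57 64
f 59 55 63
f 61 59 60
f 62 61 54
f 66 65 69
f 66 69 67
f 67 69 70
f 67 70 68
f 69 65 71
f 69 71 70
f 70 71 72
f 70 72 68
f 71 65 73
f 71 73 72
f 72 73 74
f 72 74 68
f 73 65 75
f 73 75 74
f 74 75 76
f 74 76 68
f 75 65 77
f 75 77 76
f 76 77 78
f 76 78 68
f 77 65 79
f 77 79 78
f 78 79 80
f 78 80 68
f 79 65 81
f 79 81 80
f 80 81 82
f 80 82 68
f 81 65 83
f 81 83 82
f 82 83 84
f 82 84 68
f 83 65 85
f 83 85 84
f 84 85 86
f 84 86 68
f 85 65 66
f 85 66 86
f 86 66 67
f 86 67 68



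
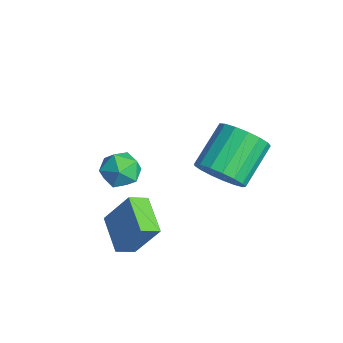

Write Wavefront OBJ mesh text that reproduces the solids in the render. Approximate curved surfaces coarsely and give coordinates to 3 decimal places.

v -2.099 0.218 -2.884
v -1.658 0.025 -3.613
v -3.142 -0.645 -3.287
v -2.701 -0.838 -4.016
v -2.407 -1.113 -3.241
v -1.762 -0.58 -2.993
v -3.038 -0.04 -3.907
v -2.393 0.493 -3.659
v -2.238 -0.134 -4.245
v -1.848 -0.798 -3.833
v -2.952 0.178 -3.067
v -2.562 -0.486 -2.655
v 1.197 1.996 -1.542
v 2.056 2.17 -1.06
v 1.182 3.478 0.024
v 0.323 3.304 -0.458
v 2.065 2.479 -1.425
v 1.191 3.787 -0.341
v 1.875 2.678 -1.818
v 1.001 3.985 -0.733
v 1.53 2.72 -2.147
v 0.656 4.027 -1.062
v 1.108 2.596 -2.337
v 0.235 3.904 -1.253
v 0.707 2.335 -2.345
v -0.166 3.643 -1.261
v 0.418 1.997 -2.17
v -0.455 3.304 -1.086
v 0.308 1.658 -1.85
v -0.566 2.965 -0.766
v 0.401 1.397 -1.46
v -0.473 2.704 -0.376
v 0.676 1.273 -1.089
v -0.197 2.58 -0.005
v 1.071 1.315 -0.821
v 0.197 2.622 0.263
v 1.494 1.513 -0.719
v 0.621 2.82 0.365
v 1.85 1.821 -0.805
v 0.976 3.129 0.279
v 1.196 -1.84 -4.435
v -0.266 -1.722 -3.904
v 1.129 -1.1 -4.783
v -0.333 -0.982 -4.252
v 1.773 -1.118 -3.008
v 0.311 -1 -2.477
v 1.706 -0.378 -3.356
v 0.244 -0.26 -2.825
f 1 12 6
f 1 6 2
f 1 2 8
f 1 8 11
f 1 11 12
f 2 6 10
f 6 12 5
f 12 11 3
f 11 8 7
f 8 2 9
f 4 10 5
f 4 5 3
f 4 3 7
f 4 7 9
f 4 9 10
f 5 10 6
f 3 5 12
f 7 3 11
f 9 7 8
f 10 9 2
f 14 13 17
f 14 17 15
f 15 17 18
f 15 18 16
f 17 13 19
f 17 19 18
f 18 19 20
f 18 20 16
f 19 13 21
f 19 21 20
f 20 21 22
f 20 22 16
f 21 13 23
f 21 23 22
f 22 23 24
f 22 24 16
f 23 13 25
f 23 25 24
f 24 25 26
f 24 26 16
f 25 13 27
f 25 27 26
f 26 27 28
f 26 28 16
f 27 13 29
f 27 29 28
f 28 29 30
f 28 30 16
f 29 13 31
f 29 31 30
f 30 31 32
f 30 32 16
f 31 13 33
f 31 33 32
f 32 33 34
f 32 34 16
f 33 13 35
f 33 35 34
f 34 35 36
f 34 36 16
f 35 13 37
f 35 37 36
f 36 37 38
f 36 38 16
f 37 13 39
f 37 39 38
f 38 39 40
f 38 40 16
f 39 13 14
f 39 14 40
f 40 14 15
f 40 15 16
f 42 44 41
f 45 42 41
f 41 44 43
f 43 45 41
f 42 48 44
f 46 42 45
f 46 48 42
f 44 48 43
f 47 45 43
f 43 48 47
f 47 46 45
f 48 46 47



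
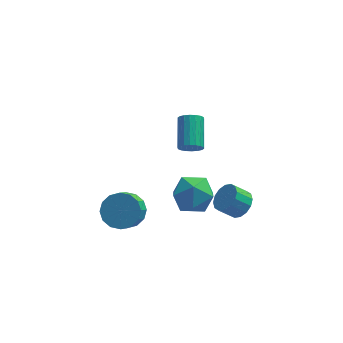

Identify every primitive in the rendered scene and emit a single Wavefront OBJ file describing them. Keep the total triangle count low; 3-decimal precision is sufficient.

v 1.66 0.683 2.753
v 2.205 0.844 2.438
v 2.245 2.418 3.311
v 1.7 2.257 3.627
v 1.998 0.946 2.264
v 2.038 2.52 3.137
v 1.724 0.996 2.187
v 1.764 2.569 3.06
v 1.437 0.984 2.222
v 1.477 2.557 3.095
v 1.194 0.912 2.362
v 1.234 2.486 3.235
v 1.044 0.795 2.58
v 1.084 2.369 3.453
v 1.015 0.656 2.832
v 1.055 2.23 3.705
v 1.115 0.522 3.069
v 1.155 2.096 3.942
v 1.322 0.42 3.243
v 1.362 1.994 4.116
v 1.596 0.371 3.32
v 1.636 1.944 4.193
v 1.883 0.383 3.285
v 1.923 1.956 4.158
v 2.126 0.454 3.145
v 2.166 2.028 4.018
v 2.276 0.571 2.927
v 2.316 2.145 3.8
v 2.305 0.71 2.675
v 2.345 2.284 3.548
v -1.56 1.638 -3.422
v -0.654 1.13 -3.633
v -0.934 0.254 -2.728
v -1.84 0.762 -2.518
v -0.525 1.493 -3.242
v -0.806 0.617 -2.337
v -0.674 1.895 -2.9
v -0.955 1.019 -1.995
v -1.06 2.228 -2.697
v -1.341 1.352 -1.792
v -1.58 2.403 -2.689
v -1.861 1.527 -1.784
v -2.095 2.373 -2.877
v -2.375 1.497 -1.972
v -2.466 2.146 -3.212
v -2.746 1.27 -2.307
v -2.594 1.783 -3.603
v -2.875 0.907 -2.698
v -2.445 1.381 -3.945
v -2.726 0.505 -3.04
v -2.059 1.048 -4.148
v -2.34 0.172 -3.243
v -1.539 0.873 -4.156
v -1.82 -0.003 -3.251
v -1.025 0.903 -3.968
v -1.305 0.027 -3.063
v 1.893 3.694 -3.157
v 2.519 3.092 -2.257
v 1.181 1.928 -3.843
v 1.807 1.326 -2.943
v 0.829 2.049 -2.649
v 1.27 3.14 -2.224
v 2.43 1.88 -3.876
v 2.871 2.971 -3.451
v 2.852 1.97 -2.701
v 1.862 2.075 -1.942
v 1.838 2.945 -4.158
v 0.848 3.05 -3.399
v 4.224 1.644 -3.037
v 4.749 1.932 -2.433
v 3.941 1.823 -1.679
v 3.416 1.536 -2.283
v 4.551 2.291 -2.593
v 3.744 2.182 -1.839
v 4.266 2.477 -2.872
v 3.458 2.369 -2.118
v 3.97 2.44 -3.195
v 3.162 2.331 -2.441
v 3.741 2.19 -3.475
v 2.934 2.081 -2.722
v 3.642 1.793 -3.639
v 2.835 1.685 -2.885
v 3.699 1.357 -3.641
v 2.891 1.248 -2.887
v 3.896 0.998 -3.481
v 3.089 0.889 -2.727
v 4.182 0.811 -3.202
v 3.374 0.703 -2.448
v 4.478 0.849 -2.879
v 3.67 0.74 -2.125
v 4.706 1.099 -2.598
v 3.899 0.99 -1.845
v 4.805 1.495 -2.435
v 3.998 1.387 -1.681
f 2 1 5
f 2 5 3
f 3 5 6
f 3 6 4
f 5 1 7
f 5 7 6
f 6 7 8
f 6 8 4
f 7 1 9
f 7 9 8
f 8 9 10
f 8 10 4
f 9 1 11
f 9 11 10
f 10 11 12
f 10 12 4
f 11 1 13
f 11 13 12
f 12 13 14
f 12 14 4
f 13 1 15
f 13 15 14
f 14 15 16
f 14 16 4
f 15 1 17
f 15 17 16
f 16 17 18
f 16 18 4
f 17 1 19
f 17 19 18
f 18 19 20
f 18 20 4
f 19 1 21
f 19 21 20
f 20 21 22
f 20 22 4
f 21 1 23
f 21 23 22
f 22 23 24
f 22 24 4
f 23 1 25
f 23 25 24
f 24 25 26
f 24 26 4
f 25 1 27
f 25 27 26
f 26 27 28
f 26 28 4
f 27 1 29
f 27 29 28
f 28 29 30
f 28 30 4
f 29 1 2
f 29 2 30
f 30 2 3
f 30 3 4
f 32 31 35
f 32 35 33
f 33 35 36
f 33 36 34
f 35 31 37
f 35 37 36
f 36 37 38
f 36 38 34
f 37 31 39
f 37 39 38
f 38 39 40
f 38 40 34
f 39 31 41
f 39 41 40
f 40 41 42
f 40 42 34
f 41 31 43
f 41 43 42
f 42 43 44
f 42 44 34
f 43 31 45
f 43 45 44
f 44 45 46
f 44 46 34
f 45 31 47
f 45 47 46
f 46 47 48
f 46 48 34
f 47 31 49
f 47 49 48
f 48 49 50
f 48 50 34
f 49 31 51
f 49 51 50
f 50 51 52
f 50 52 34
f 51 31 53
f 51 53 52
f 52 53 54
f 52 54 34
f 53 31 55
f 53 55 54
f 54 55 56
f 54 56 34
f 55 31 32
f 55 32 56
f 56 32 33
f 56 33 34
f 57 68 62
f 57 62 58
f 57 58 64
f 57 64 67
f 57 67 68
f 58 62 66
f 62 68 61
f 68 67 59
f 67 64 63
f 64 58 65
f 60 66 61
f 60 61 59
f 60 59 63
f 60 63 65
f 60 65 66
f 61 66 62
f 59 61 68
f 63 59 67
f 65 63 64
f 66 65 58
f 70 69 73
f 70 73 71
f 71 73 74
f 71 74 72
f 73 69 75
f 73 75 74
f 74 75 76
f 74 76 72
f 75 69 77
f 75 77 76
f 76 77 78
f 76 78 72
f 77 69 79
f 77 79 78
f 78 79 80
f 78 80 72
f 79 69 81
f 79 81 80
f 80 81 82
f 80 82 72
f 81 69 83
f 81 83 82
f 82 83 84
f 82 84 72
f 83 69 85
f 83 85 84
f 84 85 86
f 84 86 72
f 85 69 87
f 85 87 86
f 86 87 88
f 86 88 72
f 87 69 89
f 87 89 88
f 88 89 90
f 88 90 72
f 89 69 91
f 89 91 90
f 90 91 92
f 90 92 72
f 91 69 93
f 91 93 92
f 92 93 94
f 92 94 72
f 93 69 70
f 93 70 94
f 94 70 71
f 94 71 72



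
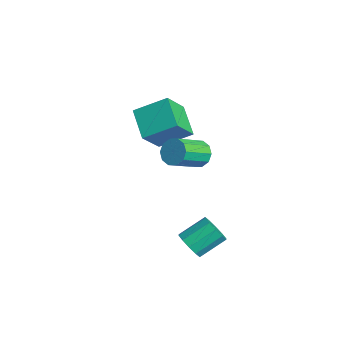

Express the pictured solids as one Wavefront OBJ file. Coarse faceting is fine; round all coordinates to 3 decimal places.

v -4.428 0.095 0.165
v -3.727 1.873 1.235
v -2.574 -0.006 -0.88
v -1.874 1.771 0.191
v -3.626 -1.151 1.709
v -2.926 0.626 2.78
v -1.773 -1.253 0.665
v -1.072 0.525 1.735
v 3.718 -0.545 -4.463
v 4.502 -0.24 -4.883
v 4.425 1.289 -3.918
v 3.642 0.985 -3.497
v 4.048 -0.063 -5.2
v 3.971 1.466 -4.234
v 3.468 -0.07 -5.234
v 3.391 1.459 -4.269
v 2.984 -0.259 -4.974
v 2.907 1.271 -4.009
v 2.78 -0.556 -4.519
v 2.703 0.973 -3.554
v 2.935 -0.849 -4.042
v 2.858 0.68 -3.077
v 3.389 -1.026 -3.726
v 3.312 0.503 -2.76
v 3.969 -1.019 -3.691
v 3.892 0.51 -2.726
v 4.453 -0.831 -3.951
v 4.376 0.699 -2.986
v 4.657 -0.533 -4.406
v 4.58 0.996 -3.441
v 2.643 0.352 1.984
v 3.328 0.289 1.436
v 4.002 -1.374 2.467
v 3.317 -1.312 3.016
v 3.475 0.607 1.852
v 4.149 -1.057 2.884
v 3.304 0.827 2.319
v 3.978 -0.837 3.351
v 2.88 0.866 2.658
v 3.554 -0.798 3.69
v 2.366 0.708 2.74
v 3.04 -0.956 3.771
v 1.958 0.414 2.533
v 2.632 -1.249 3.564
v 1.811 0.097 2.116
v 2.485 -1.567 3.148
v 1.982 -0.123 1.649
v 2.656 -1.787 2.681
v 2.406 -0.162 1.31
v 3.08 -1.826 2.342
v 2.92 -0.004 1.229
v 3.594 -1.668 2.26
f 2 4 1
f 5 2 1
f 1 4 3
f 3 5 1
f 2 8 4
f 6 2 5
f 6 8 2
f 4 8 3
f 7 5 3
f 3 8 7
f 7 6 5
f 8 6 7
f 10 9 13
f 10 13 11
f 11 13 14
f 11 14 12
f 13 9 15
f 13 15 14
f 14 15 16
f 14 16 12
f 15 9 17
f 15 17 16
f 16 17 18
f 16 18 12
f 17 9 19
f 17 19 18
f 18 19 20
f 18 20 12
f 19 9 21
f 19 21 20
f 20 21 22
f 20 22 12
f 21 9 23
f 21 23 22
f 22 23 24
f 22 24 12
f 23 9 25
f 23 25 24
f 24 25 26
f 24 26 12
f 25 9 27
f 25 27 26
f 26 27 28
f 26 28 12
f 27 9 29
f 27 29 28
f 28 29 30
f 28 30 12
f 29 9 10
f 29 10 30
f 30 10 11
f 30 11 12
f 32 31 35
f 32 35 33
f 33 35 36
f 33 36 34
f 35 31 37
f 35 37 36
f 36 37 38
f 36 38 34
f 37 31 39
f 37 39 38
f 38 39 40
f 38 40 34
f 39 31 41
f 39 41 40
f 40 41 42
f 40 42 34
f 41 31 43
f 41 43 42
f 42 43 44
f 42 44 34
f 43 31 45
f 43 45 44
f 44 45 46
f 44 46 34
f 45 31 47
f 45 47 46
f 46 47 48
f 46 48 34
f 47 31 49
f 47 49 48
f 48 49 50
f 48 50 34
f 49 31 51
f 49 51 50
f 50 51 52
f 50 52 34
f 51 31 32
f 51 32 52
f 52 32 33
f 52 33 34



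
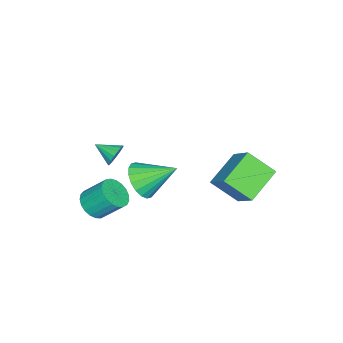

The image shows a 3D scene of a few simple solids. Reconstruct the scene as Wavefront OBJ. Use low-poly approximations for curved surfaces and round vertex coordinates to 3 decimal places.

v 0.619 -3.302 -1.398
v 1.301 -3.579 -0.994
v 1.103 -2.556 0.043
v 0.421 -2.278 -0.362
v 1.436 -3.337 -1.207
v 1.238 -2.314 -0.17
v 1.43 -3.089 -1.453
v 1.232 -2.066 -0.416
v 1.284 -2.878 -1.689
v 1.085 -1.855 -0.653
v 1.022 -2.74 -1.876
v 0.824 -1.717 -0.839
v 0.691 -2.699 -1.979
v 0.493 -1.676 -0.943
v 0.348 -2.762 -1.982
v 0.149 -1.739 -0.946
v 0.051 -2.919 -1.885
v -0.147 -1.896 -0.848
v -0.147 -3.142 -1.703
v -0.346 -2.119 -0.666
v -0.213 -3.392 -1.468
v -0.411 -2.369 -0.432
v -0.135 -3.627 -1.222
v -0.333 -2.604 -0.185
v 0.074 -3.805 -1.006
v -0.125 -2.782 0.031
v 0.377 -3.897 -0.857
v 0.178 -2.874 0.179
v 0.721 -3.885 -0.803
v 0.523 -2.862 0.234
v 1.048 -3.773 -0.851
v 0.85 -2.75 0.185
v 1.671 -1.593 3.509
v 1.905 -1.386 4.033
v 1.669 -2.607 3.911
v 1.617 -1.369 4.074
v 1.341 -1.404 3.986
v 1.14 -1.482 3.788
v 1.061 -1.585 3.527
v 1.122 -1.691 3.261
v 1.308 -1.774 3.053
v 1.578 -1.816 2.949
v 1.869 -1.806 2.973
v 2.114 -1.748 3.12
v 2.258 -1.655 3.356
v 2.267 -1.547 3.627
v 2.14 -1.45 3.872
v -5.095 2.597 -1.598
v -4.919 1.258 -0.55
v -4.19 3.65 -0.406
v -4.014 2.31 0.643
v -3.386 2.13 -2.483
v -3.21 0.79 -1.434
v -2.481 3.182 -1.29
v -2.305 1.843 -0.242
v -0.944 -1.639 -0.335
v -0.327 -1.98 0.43
v -1.396 -0.061 0.735
v -0.04 -1.724 0.173
v 0.068 -1.451 -0.185
v -0.024 -1.215 -0.572
v -0.299 -1.063 -0.913
v -0.701 -1.025 -1.138
v -1.151 -1.109 -1.205
v -1.561 -1.298 -1.099
v -1.847 -1.555 -0.842
v -1.955 -1.828 -0.485
v -1.863 -2.064 -0.097
v -1.588 -2.216 0.243
v -1.186 -2.253 0.469
v -0.736 -2.169 0.536
f 2 1 5
f 2 5 3
f 3 5 6
f 3 6 4
f 5 1 7
f 5 7 6
f 6 7 8
f 6 8 4
f 7 1 9
f 7 9 8
f 8 9 10
f 8 10 4
f 9 1 11
f 9 11 10
f 10 11 12
f 10 12 4
f 11 1 13
f 11 13 12
f 12 13 14
f 12 14 4
f 13 1 15
f 13 15 14
f 14 15 16
f 14 16 4
f 15 1 17
f 15 17 16
f 16 17 18
f 16 18 4
f 17 1 19
f 17 19 18
f 18 19 20
f 18 20 4
f 19 1 21
f 19 21 20
f 20 21 22
f 20 22 4
f 21 1 23
f 21 23 22
f 22 23 24
f 22 24 4
f 23 1 25
f 23 25 24
f 24 25 26
f 24 26 4
f 25 1 27
f 25 27 26
f 26 27 28
f 26 28 4
f 27 1 29
f 27 29 28
f 28 29 30
f 28 30 4
f 29 1 31
f 29 31 30
f 30 31 32
f 30 32 4
f 31 1 2
f 31 2 32
f 32 2 3
f 32 3 4
f 34 33 36
f 34 36 35
f 36 33 37
f 36 37 35
f 37 33 38
f 37 38 35
f 38 33 39
f 38 39 35
f 39 33 40
f 39 40 35
f 40 33 41
f 40 41 35
f 41 33 42
f 41 42 35
f 42 33 43
f 42 43 35
f 43 33 44
f 43 44 35
f 44 33 45
f 44 45 35
f 45 33 46
f 45 46 35
f 46 33 47
f 46 47 35
f 47 33 34
f 47 34 35
f 49 51 48
f 52 49 48
f 48 51 50
f 50 52 48
f 49 55 51
f 53 49 52
f 53 55 49
f 51 55 50
f 54 52 50
f 50 55 54
f 54 53 52
f 55 53 54
f 57 56 59
f 57 59 58
f 59 56 60
f 59 60 58
f 60 56 61
f 60 61 58
f 61 56 62
f 61 62 58
f 62 56 63
f 62 63 58
f 63 56 64
f 63 64 58
f 64 56 65
f 64 65 58
f 65 56 66
f 65 66 58
f 66 56 67
f 66 67 58
f 67 56 68
f 67 68 58
f 68 56 69
f 68 69 58
f 69 56 70
f 69 70 58
f 70 56 71
f 70 71 58
f 71 56 57
f 71 57 58



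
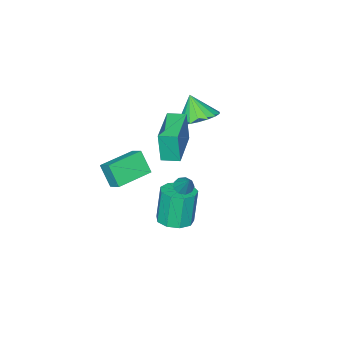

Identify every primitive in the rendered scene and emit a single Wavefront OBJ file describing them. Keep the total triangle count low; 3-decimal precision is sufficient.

v 0.582 2.209 -2.054
v 1.433 2.473 -1.867
v 1.048 2.374 0.021
v 0.198 2.111 -0.166
v 1.062 2.97 -1.917
v 0.678 2.871 -0.028
v 0.467 3.112 -2.031
v 0.082 3.013 -0.142
v -0.074 2.831 -2.156
v -0.459 2.732 -0.267
v -0.309 2.26 -2.233
v -0.693 2.161 -0.344
v -0.126 1.665 -2.227
v -0.51 1.566 -0.338
v 0.388 1.324 -2.14
v 0.004 1.226 -0.251
v 0.993 1.398 -2.013
v 0.608 1.3 -0.124
v 1.406 1.852 -1.905
v 1.021 1.753 -0.017
v -0.749 1.875 2.989
v -0.717 1.73 4.643
v 1.089 3.026 3.054
v 1.121 2.881 4.708
v -0.261 1.099 2.912
v -0.229 0.954 4.566
v 1.577 2.25 2.977
v 1.609 2.105 4.631
v -2.87 0.554 2.507
v -2.157 1.206 2.969
v -3.01 -0.174 3.753
v -2.571 1.426 3.051
v -3.044 1.474 3.025
v -3.483 1.34 2.897
v -3.8 1.05 2.691
v -3.933 0.661 2.45
v -3.855 0.252 2.219
v -3.582 -0.097 2.046
v -3.168 -0.318 1.963
v -2.695 -0.366 1.989
v -2.256 -0.231 2.117
v -1.939 0.059 2.323
v -1.806 0.447 2.565
v -1.884 0.856 2.795
v 1.969 1.472 1.922
v 1.91 0.768 3.013
v 2.08 2.135 2.356
v 2.02 1.43 3.447
v 3.82 1.21 1.853
v 3.76 0.505 2.944
v 3.93 1.872 2.287
v 3.871 1.168 3.378
v 1.025 3.181 1.317
v 1.481 2.974 1.303
v 1.355 3.839 2.303
v 1.476 3.259 1.114
v 1.26 3.508 1.021
v 0.935 3.603 1.065
v 0.652 3.501 1.228
v 0.544 3.249 1.433
v 0.661 2.965 1.583
v 0.949 2.782 1.609
v 1.273 2.786 1.499
f 2 1 5
f 2 5 3
f 3 5 6
f 3 6 4
f 5 1 7
f 5 7 6
f 6 7 8
f 6 8 4
f 7 1 9
f 7 9 8
f 8 9 10
f 8 10 4
f 9 1 11
f 9 11 10
f 10 11 12
f 10 12 4
f 11 1 13
f 11 13 12
f 12 13 14
f 12 14 4
f 13 1 15
f 13 15 14
f 14 15 16
f 14 16 4
f 15 1 17
f 15 17 16
f 16 17 18
f 16 18 4
f 17 1 19
f 17 19 18
f 18 19 20
f 18 20 4
f 19 1 2
f 19 2 20
f 20 2 3
f 20 3 4
f 22 24 21
f 25 22 21
f 21 24 23
f 23 25 21
f 22 28 24
f 26 22 25
f 26 28 22
f 24 28 23
f 27 25 23
f 23 28 27
f 27 26 25
f 28 26 27
f 30 29 32
f 30 32 31
f 32 29 33
f 32 33 31
f 33 29 34
f 33 34 31
f 34 29 35
f 34 35 31
f 35 29 36
f 35 36 31
f 36 29 37
f 36 37 31
f 37 29 38
f 37 38 31
f 38 29 39
f 38 39 31
f 39 29 40
f 39 40 31
f 40 29 41
f 40 41 31
f 41 29 42
f 41 42 31
f 42 29 43
f 42 43 31
f 43 29 44
f 43 44 31
f 44 29 30
f 44 30 31
f 46 48 45
f 49 46 45
f 45 48 47
f 47 49 45
f 46 52 48
f 50 46 49
f 50 52 46
f 48 52 47
f 51 49 47
f 47 52 51
f 51 50 49
f 52 50 51
f 54 53 56
f 54 56 55
f 56 53 57
f 56 57 55
f 57 53 58
f 57 58 55
f 58 53 59
f 58 59 55
f 59 53 60
f 59 60 55
f 60 53 61
f 60 61 55
f 61 53 62
f 61 62 55
f 62 53 63
f 62 63 55
f 63 53 54
f 63 54 55



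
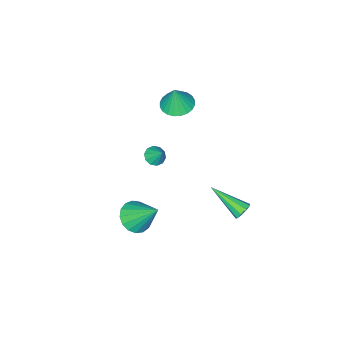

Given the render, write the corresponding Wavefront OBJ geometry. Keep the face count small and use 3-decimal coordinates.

v 0.12 -0.506 -1.048
v 0.68 -0.611 -1.038
v 0.22 0.106 -0.252
v 0.625 -0.332 -1.246
v 0.378 -0.12 -1.378
v 0.031 -0.055 -1.385
v -0.281 -0.163 -1.262
v -0.44 -0.402 -1.059
v -0.386 -0.681 -0.851
v -0.138 -0.893 -0.718
v 0.209 -0.958 -0.712
v 0.521 -0.85 -0.834
v 2.602 0.677 -3.291
v 3.445 1.012 -3.447
v 2.358 1.983 -1.809
v 3.185 1.257 -3.705
v 2.792 1.368 -3.868
v 2.355 1.322 -3.899
v 1.975 1.128 -3.791
v 1.738 0.831 -3.568
v 1.7 0.498 -3.282
v 1.868 0.207 -2.998
v 2.204 0.023 -2.781
v 2.632 -0.01 -2.681
v 3.053 0.114 -2.72
v 3.37 0.367 -2.891
v 3.512 0.691 -3.153
v -3.844 -2.927 -1.432
v -3.101 -2.427 -1.595
v -3.576 -2.873 -0.048
v -3.348 -2.174 -1.557
v -3.67 -2.036 -1.5
v -4.019 -2.034 -1.433
v -4.341 -2.168 -1.366
v -4.587 -2.417 -1.308
v -4.72 -2.744 -1.27
v -4.72 -3.099 -1.256
v -4.586 -3.427 -1.269
v -4.339 -3.68 -1.307
v -4.017 -3.818 -1.363
v -3.668 -3.82 -1.431
v -3.346 -3.686 -1.498
v -3.1 -3.437 -1.555
v -2.967 -3.11 -1.594
v -2.967 -2.755 -1.608
v -1.463 3.966 -3.472
v -0.938 4.081 -3.525
v -0.977 2.234 -2.408
v -1.07 4.234 -3.215
v -1.386 4.261 -3.026
v -1.738 4.151 -3.045
v -1.961 3.954 -3.264
v -1.951 3.763 -3.58
v -1.713 3.667 -3.845
v -1.357 3.711 -3.936
v -1.051 3.874 -3.809
f 2 1 4
f 2 4 3
f 4 1 5
f 4 5 3
f 5 1 6
f 5 6 3
f 6 1 7
f 6 7 3
f 7 1 8
f 7 8 3
f 8 1 9
f 8 9 3
f 9 1 10
f 9 10 3
f 10 1 11
f 10 11 3
f 11 1 12
f 11 12 3
f 12 1 2
f 12 2 3
f 14 13 16
f 14 16 15
f 16 13 17
f 16 17 15
f 17 13 18
f 17 18 15
f 18 13 19
f 18 19 15
f 19 13 20
f 19 20 15
f 20 13 21
f 20 21 15
f 21 13 22
f 21 22 15
f 22 13 23
f 22 23 15
f 23 13 24
f 23 24 15
f 24 13 25
f 24 25 15
f 25 13 26
f 25 26 15
f 26 13 27
f 26 27 15
f 27 13 14
f 27 14 15
f 29 28 31
f 29 31 30
f 31 28 32
f 31 32 30
f 32 28 33
f 32 33 30
f 33 28 34
f 33 34 30
f 34 28 35
f 34 35 30
f 35 28 36
f 35 36 30
f 36 28 37
f 36 37 30
f 37 28 38
f 37 38 30
f 38 28 39
f 38 39 30
f 39 28 40
f 39 40 30
f 40 28 41
f 40 41 30
f 41 28 42
f 41 42 30
f 42 28 43
f 42 43 30
f 43 28 44
f 43 44 30
f 44 28 45
f 44 45 30
f 45 28 29
f 45 29 30
f 47 46 49
f 47 49 48
f 49 46 50
f 49 50 48
f 50 46 51
f 50 51 48
f 51 46 52
f 51 52 48
f 52 46 53
f 52 53 48
f 53 46 54
f 53 54 48
f 54 46 55
f 54 55 48
f 55 46 56
f 55 56 48
f 56 46 47
f 56 47 48



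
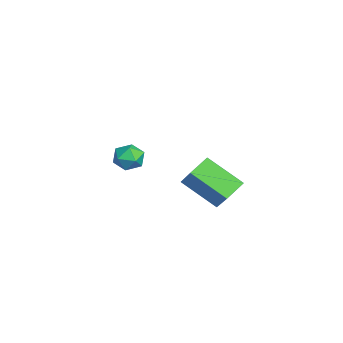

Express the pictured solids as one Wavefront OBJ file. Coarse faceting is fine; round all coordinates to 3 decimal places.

v 1.482 0.877 0.294
v 2.717 1.172 1.612
v 0.736 1.727 0.803
v 1.971 2.022 2.12
v 2.409 2.418 -0.92
v 3.644 2.713 0.397
v 1.663 3.268 -0.412
v 2.898 3.563 0.906
v -3.934 -0.554 -1.029
v -3.096 -0.511 -1.268
v -3.664 -1.729 -0.292
v -2.826 -1.686 -0.531
v -3.154 -1.092 0.018
v -3.321 -0.367 -0.437
v -3.439 -1.873 -1.123
v -3.606 -1.148 -1.578
v -2.79 -1.327 -1.326
v -2.614 -0.844 -0.62
v -4.146 -1.396 -0.94
v -3.97 -0.913 -0.234
f 2 4 1
f 5 2 1
f 1 4 3
f 3 5 1
f 2 8 4
f 6 2 5
f 6 8 2
f 4 8 3
f 7 5 3
f 3 8 7
f 7 6 5
f 8 6 7
f 9 20 14
f 9 14 10
f 9 10 16
f 9 16 19
f 9 19 20
f 10 14 18
f 14 20 13
f 20 19 11
f 19 16 15
f 16 10 17
f 12 18 13
f 12 13 11
f 12 11 15
f 12 15 17
f 12 17 18
f 13 18 14
f 11 13 20
f 15 11 19
f 17 15 16
f 18 17 10

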